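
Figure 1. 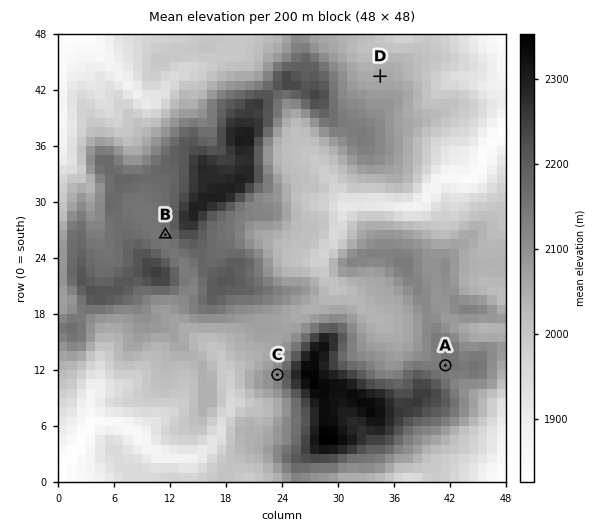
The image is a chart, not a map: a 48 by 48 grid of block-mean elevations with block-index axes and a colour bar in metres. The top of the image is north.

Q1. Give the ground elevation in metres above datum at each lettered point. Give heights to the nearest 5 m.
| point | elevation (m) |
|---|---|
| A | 2150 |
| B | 2155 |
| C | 2125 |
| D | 2060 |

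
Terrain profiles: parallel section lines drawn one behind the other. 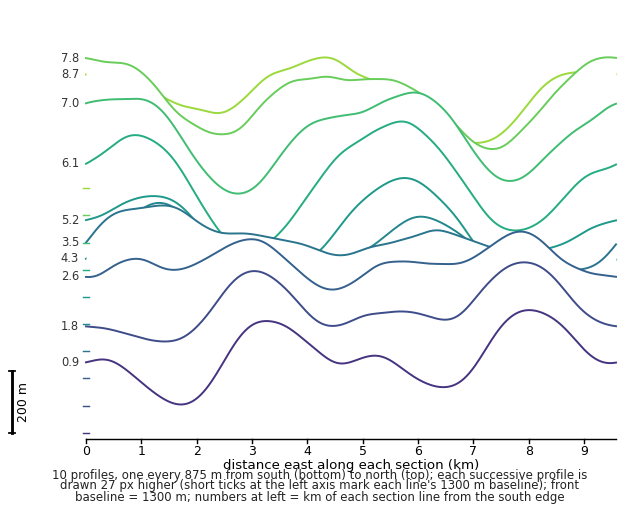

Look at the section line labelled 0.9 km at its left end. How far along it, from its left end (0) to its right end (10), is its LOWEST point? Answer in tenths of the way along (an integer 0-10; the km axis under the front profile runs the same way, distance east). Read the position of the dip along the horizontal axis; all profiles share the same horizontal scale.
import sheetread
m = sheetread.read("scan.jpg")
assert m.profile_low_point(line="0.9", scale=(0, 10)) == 2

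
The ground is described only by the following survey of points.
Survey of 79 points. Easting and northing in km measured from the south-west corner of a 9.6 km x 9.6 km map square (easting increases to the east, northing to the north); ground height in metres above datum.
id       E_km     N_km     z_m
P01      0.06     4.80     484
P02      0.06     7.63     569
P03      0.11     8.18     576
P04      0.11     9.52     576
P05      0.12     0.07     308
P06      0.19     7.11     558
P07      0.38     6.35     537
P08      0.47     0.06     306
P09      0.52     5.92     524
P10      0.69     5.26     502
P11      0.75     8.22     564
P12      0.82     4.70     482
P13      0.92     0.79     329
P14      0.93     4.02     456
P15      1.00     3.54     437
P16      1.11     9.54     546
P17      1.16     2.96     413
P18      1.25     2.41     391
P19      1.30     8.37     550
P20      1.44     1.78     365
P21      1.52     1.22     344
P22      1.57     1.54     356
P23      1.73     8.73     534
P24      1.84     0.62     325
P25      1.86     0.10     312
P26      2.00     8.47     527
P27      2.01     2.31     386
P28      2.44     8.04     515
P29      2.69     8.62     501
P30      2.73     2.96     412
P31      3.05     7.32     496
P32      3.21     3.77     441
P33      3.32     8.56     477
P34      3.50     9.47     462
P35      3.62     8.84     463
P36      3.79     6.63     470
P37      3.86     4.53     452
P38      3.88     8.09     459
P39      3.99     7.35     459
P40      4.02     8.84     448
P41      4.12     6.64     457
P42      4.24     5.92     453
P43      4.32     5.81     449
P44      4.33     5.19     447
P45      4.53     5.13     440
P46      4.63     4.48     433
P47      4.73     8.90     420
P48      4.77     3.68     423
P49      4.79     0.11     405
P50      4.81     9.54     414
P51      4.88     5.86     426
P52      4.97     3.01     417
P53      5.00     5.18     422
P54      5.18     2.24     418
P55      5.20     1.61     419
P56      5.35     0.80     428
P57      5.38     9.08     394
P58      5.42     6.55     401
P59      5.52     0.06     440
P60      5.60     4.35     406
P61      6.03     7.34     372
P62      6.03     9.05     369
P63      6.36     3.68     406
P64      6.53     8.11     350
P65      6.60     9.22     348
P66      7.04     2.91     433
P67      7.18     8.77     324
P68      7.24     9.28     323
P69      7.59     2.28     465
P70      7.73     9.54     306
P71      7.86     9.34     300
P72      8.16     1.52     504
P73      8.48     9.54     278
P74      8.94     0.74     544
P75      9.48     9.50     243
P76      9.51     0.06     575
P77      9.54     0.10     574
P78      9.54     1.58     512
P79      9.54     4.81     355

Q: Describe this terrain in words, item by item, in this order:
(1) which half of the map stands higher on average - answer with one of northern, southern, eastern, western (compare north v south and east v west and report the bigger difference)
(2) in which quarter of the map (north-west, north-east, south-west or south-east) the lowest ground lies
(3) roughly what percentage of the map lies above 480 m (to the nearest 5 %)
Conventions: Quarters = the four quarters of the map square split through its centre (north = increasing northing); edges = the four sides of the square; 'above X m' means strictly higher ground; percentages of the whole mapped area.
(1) On average the western half of the map is the higher ground.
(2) Look to the north-east quarter for the lowest ground.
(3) Ground above 480 m makes up about 25 % of the sheet.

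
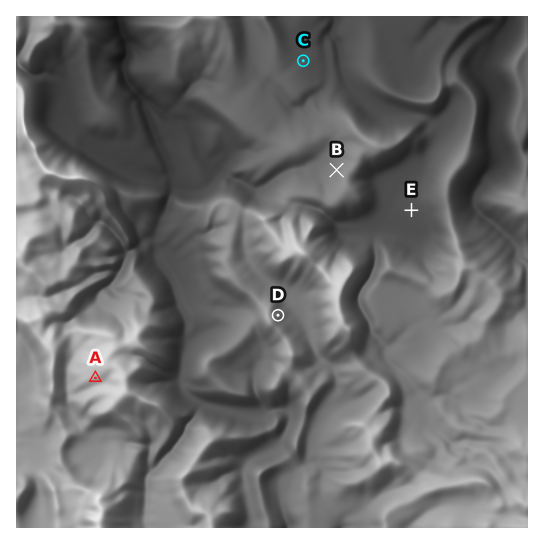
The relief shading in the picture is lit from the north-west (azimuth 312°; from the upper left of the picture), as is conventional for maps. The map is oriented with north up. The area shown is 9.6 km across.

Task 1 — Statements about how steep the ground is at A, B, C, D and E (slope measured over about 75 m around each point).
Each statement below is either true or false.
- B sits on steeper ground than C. true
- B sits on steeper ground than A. true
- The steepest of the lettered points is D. true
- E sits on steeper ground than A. false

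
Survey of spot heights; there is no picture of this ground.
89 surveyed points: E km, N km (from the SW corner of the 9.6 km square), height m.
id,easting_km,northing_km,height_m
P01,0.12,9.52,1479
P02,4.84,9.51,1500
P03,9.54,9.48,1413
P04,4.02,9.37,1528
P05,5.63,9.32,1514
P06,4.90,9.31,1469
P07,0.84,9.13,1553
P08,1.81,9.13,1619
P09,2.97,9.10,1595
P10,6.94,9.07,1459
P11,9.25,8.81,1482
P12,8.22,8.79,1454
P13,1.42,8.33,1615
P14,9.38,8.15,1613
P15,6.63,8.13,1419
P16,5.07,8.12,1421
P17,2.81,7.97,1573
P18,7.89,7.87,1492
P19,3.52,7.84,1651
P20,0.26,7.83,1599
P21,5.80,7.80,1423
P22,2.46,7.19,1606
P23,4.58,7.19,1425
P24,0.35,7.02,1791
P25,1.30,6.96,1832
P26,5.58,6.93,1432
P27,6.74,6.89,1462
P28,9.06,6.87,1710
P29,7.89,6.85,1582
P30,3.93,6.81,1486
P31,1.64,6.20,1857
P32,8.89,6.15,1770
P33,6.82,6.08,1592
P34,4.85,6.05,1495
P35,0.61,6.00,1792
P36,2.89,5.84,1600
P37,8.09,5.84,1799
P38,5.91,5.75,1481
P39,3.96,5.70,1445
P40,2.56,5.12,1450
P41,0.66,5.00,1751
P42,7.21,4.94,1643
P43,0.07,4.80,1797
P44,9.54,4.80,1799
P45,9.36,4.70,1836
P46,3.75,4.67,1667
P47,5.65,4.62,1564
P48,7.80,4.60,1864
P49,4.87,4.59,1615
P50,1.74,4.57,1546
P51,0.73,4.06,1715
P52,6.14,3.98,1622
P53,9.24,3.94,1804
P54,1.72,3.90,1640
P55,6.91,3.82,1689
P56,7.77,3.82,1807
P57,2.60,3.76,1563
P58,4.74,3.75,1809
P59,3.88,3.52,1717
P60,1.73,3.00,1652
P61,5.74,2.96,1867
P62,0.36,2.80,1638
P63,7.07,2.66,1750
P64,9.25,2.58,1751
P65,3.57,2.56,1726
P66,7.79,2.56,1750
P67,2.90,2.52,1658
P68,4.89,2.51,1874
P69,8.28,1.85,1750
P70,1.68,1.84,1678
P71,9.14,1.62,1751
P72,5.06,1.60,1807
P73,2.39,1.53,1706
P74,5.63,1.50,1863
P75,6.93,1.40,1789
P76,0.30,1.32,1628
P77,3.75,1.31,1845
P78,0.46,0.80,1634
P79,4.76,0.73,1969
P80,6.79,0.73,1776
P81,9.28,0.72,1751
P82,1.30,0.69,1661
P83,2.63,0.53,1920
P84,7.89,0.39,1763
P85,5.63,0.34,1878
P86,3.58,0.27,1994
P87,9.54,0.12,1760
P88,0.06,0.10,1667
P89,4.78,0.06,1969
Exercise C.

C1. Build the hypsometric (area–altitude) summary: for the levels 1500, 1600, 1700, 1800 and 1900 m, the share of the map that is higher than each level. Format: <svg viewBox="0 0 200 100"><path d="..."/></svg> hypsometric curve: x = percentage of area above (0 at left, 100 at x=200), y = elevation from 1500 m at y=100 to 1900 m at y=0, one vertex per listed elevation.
<svg viewBox="0 0 200 100"><path d="M159 100l-31-25-37-25-56-25-26-25"/></svg>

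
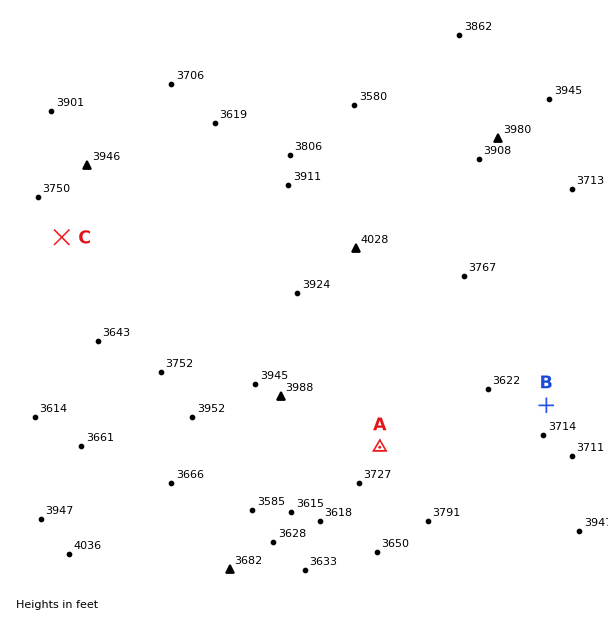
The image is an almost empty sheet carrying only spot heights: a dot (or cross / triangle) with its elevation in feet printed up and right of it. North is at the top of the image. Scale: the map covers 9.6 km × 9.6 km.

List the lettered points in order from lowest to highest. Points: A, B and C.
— C B A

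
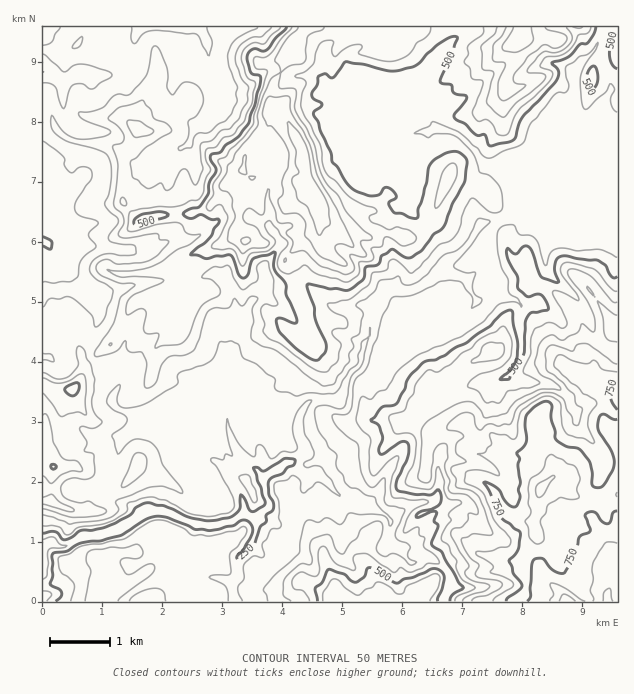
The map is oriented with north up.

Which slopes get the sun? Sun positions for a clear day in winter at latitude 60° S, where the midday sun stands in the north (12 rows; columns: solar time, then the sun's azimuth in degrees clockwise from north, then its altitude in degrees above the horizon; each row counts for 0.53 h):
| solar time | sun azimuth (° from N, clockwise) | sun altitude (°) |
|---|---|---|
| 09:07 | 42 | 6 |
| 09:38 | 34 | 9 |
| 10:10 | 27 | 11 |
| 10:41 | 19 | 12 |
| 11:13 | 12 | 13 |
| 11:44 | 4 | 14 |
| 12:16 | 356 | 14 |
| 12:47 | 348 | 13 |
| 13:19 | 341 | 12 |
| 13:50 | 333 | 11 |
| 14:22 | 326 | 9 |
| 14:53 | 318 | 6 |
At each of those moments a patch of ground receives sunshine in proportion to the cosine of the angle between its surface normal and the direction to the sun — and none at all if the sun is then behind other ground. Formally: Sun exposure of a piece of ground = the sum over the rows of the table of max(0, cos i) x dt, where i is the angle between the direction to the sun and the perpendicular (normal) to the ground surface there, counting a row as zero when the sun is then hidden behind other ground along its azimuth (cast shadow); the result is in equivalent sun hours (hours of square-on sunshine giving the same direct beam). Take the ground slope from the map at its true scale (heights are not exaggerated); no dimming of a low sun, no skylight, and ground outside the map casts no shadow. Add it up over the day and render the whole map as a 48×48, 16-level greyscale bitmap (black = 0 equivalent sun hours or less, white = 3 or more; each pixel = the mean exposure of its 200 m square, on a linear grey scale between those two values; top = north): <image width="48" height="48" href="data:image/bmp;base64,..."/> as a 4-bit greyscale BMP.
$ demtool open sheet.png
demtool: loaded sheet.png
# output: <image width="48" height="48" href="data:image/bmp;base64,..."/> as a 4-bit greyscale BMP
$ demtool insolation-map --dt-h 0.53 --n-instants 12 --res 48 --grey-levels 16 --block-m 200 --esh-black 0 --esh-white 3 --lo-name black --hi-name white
<image width="48" height="48" href="data:image/bmp;base64,Qk32BAAAAAAAAHYAAAAoAAAAMAAAADAAAAABAAQAAAAAAIAEAAATCwAAEwsAABAAAAAAAAAAAAAAABEREQAiIiIAMzMzAERERABVVVUAZmZmAHd3dwCIiIgAmZmZAKqqqgC7u7sAzMzMAN3d3QDu7u4A////AEh3VVaHd3ZmRFUiR3iZi4Ujvd3bVUAVZGJGZmVoh4mnmIdznMzK3dxyMQA1VjFFRHQ1ZmdlVVMTZ4neyf6b2+/2NVQjVCRmZFl1ZmVnZVRWe5iceMicynZiMRRoUjRVRTJZy6hmZWdjKGd2epqmdkQhJZq5QTRURAAAA62GaO/8ZJh3rImGNBOGepY0VXVDMgAAAATN2iAVyZhnmpisZ2FIqXICVnhnMwFFVTADEBERIThXiHm6MVZGVDNZZFQyM4zKlhAAAmZnQ1Noh5UhQAASABSYYiE1Y2MTV0ERNnd5J3eHmUIgNBADMBindzJXqRABN5Uld3eGikvJZDQyGYVCSMxVnYh2eWmJZYdnd3h1UiA2Q1RVFKdGqWRWiKuodol4h3q4ZmVFQzITZEVmIEdDRHZXZqupZGVYZmqodmZVRUVlNEM1YQVBeIe6ZpvZNYViEjVmZmZVVVZUVDMiQheVRr7YVnmlWHUimoZmZ3ZlVVVDdat4fKe8qp7almd5qFMlZlITVVVlVVRBSYiKzJdZ3bqu/7g0dDVFVGYhNEZVVVQyABR4mZdjWqms/+QjRv/5ZFZkRVRFVUQyECSniJqpUiJWMgAkerirZUVkMiNFVEMhASGIebzcpAAWZDSrvmVXQBAjEBNFQxEAI0VXaJzcy3Mll47JyTVppzU2ETRUQgAVZ4Y4Znis7suWat68ckVni1VDZURERlNoeUI0VWZ4rP+4e8ypVIVneXNmVUMjRkeVdXdEZVVWeby3m7VnWZd5Z4Q2ZTECJZlVVTJDVlVVRYrZiUNzXL3HVHyFZ4QiEDJFQQABOKp2Z0dyEUgyrImGEAFYhVhREBEkEAABAQOJp2RGR7QpzHd1NKmFJEIQEAABEAEgABE1M2Yzanbvyph578zNxjEAEARBEEcCEAEiZlVIiJ//ypZWhiACjMgwABKBJFFyEBEgFmVquL7MyyNVZzAAEjm3mqQ1NDhnVXYhM3aJyYh4dmZlVoUQABFamTEUQ3qqq8kzVDa5ZWZmZUZkIRr+yoMTQyMRNpp2eZdTRBAohmZmZlZniHmrus1DU0ZiOrvdhWdzMyVld2ZmVWZWd4d3d4hjVEZUncyoiHd1M2l2ZmZlVmZWZndneHnINkaYnKl3h3Z4VqqHZVZVVFVUNGZniXRKhnVkiJd4h2ibllIkVVVVVlMQAmM0aHj8tVRHmIdlaGeryTABJFVWdzFpqoMAEm3f+1Q5ynZVRXd5gxICNEVWZUmEISWJd2nO3WRut2VVVDRUERMjMjRUVWhWiIqpliSJqVWbhUVVVWdVVCEiEjREQ3h6us2Hh1RXipiGZUVndkRVeXMQASIiNJiYirqneJhlV8zlRmZneHU0M4dTABIiJsZ4eIiXaahkIHh4UzRDIkVlRBd3lSQ0UyIjNFZ3d4dUMyUQEyEAABNXVEFTJDInYUQRM1d3d3Zni/ozUzEiIRM2h2UREAADZYiFZmeJh2Zp3/2mQlIlVlIjerqTIiIRWIeGZ2asqYZovs/4IUdEZkRDNYq5aM0hVw=="/>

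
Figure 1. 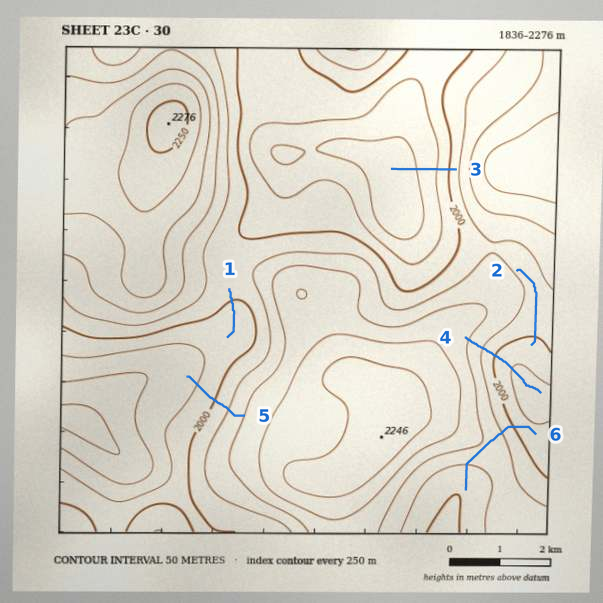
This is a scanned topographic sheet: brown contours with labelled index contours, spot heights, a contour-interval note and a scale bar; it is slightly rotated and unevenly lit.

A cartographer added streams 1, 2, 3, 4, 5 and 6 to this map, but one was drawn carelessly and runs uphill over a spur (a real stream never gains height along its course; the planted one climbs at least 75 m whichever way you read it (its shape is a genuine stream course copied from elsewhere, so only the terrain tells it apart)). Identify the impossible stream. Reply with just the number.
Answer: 6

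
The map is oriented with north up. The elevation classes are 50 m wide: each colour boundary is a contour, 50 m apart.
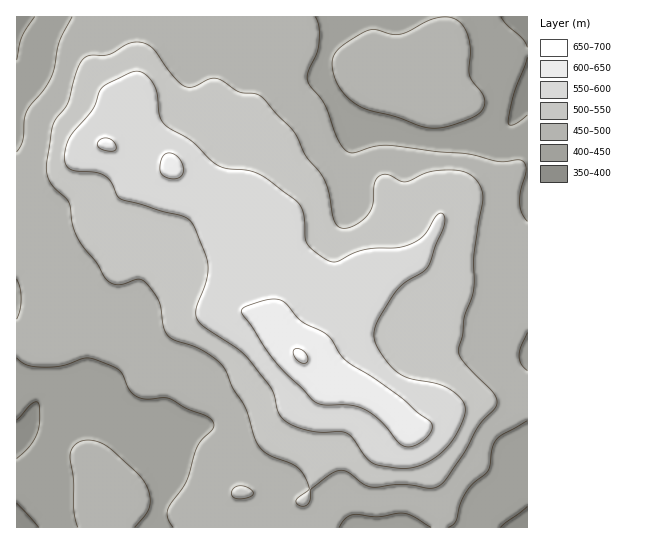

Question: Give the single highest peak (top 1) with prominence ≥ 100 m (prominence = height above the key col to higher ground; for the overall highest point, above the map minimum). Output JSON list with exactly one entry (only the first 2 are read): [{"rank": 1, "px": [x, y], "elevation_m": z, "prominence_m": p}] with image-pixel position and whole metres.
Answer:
[{"rank": 1, "px": [301, 357], "elevation_m": 654, "prominence_m": 274}]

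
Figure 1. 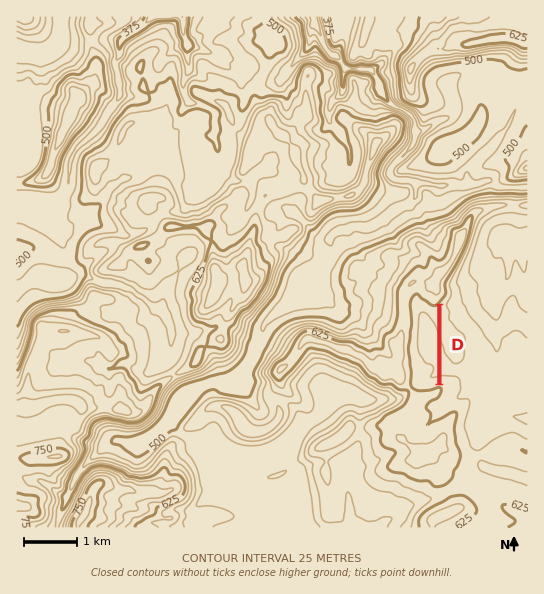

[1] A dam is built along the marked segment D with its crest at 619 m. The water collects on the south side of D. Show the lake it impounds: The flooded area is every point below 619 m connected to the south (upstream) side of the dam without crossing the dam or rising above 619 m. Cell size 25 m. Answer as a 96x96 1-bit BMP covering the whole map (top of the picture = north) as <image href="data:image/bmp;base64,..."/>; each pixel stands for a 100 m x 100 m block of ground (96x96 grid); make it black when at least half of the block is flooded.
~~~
<image width="96" height="96" href="data:image/bmp;base64,Qk2+BAAAAAAAAD4AAAAoAAAAYAAAAGAAAAABAAEAAAAAAIAEAAATCwAAEwsAAAIAAAAAAAAA////AAAAAAAAAAAAAAAAAAAAAAAAAAAAAAAAAAAAAAAAAAAAAAAAAAAAAAAAAAAAAAAAAAAAAAAAAAAAAAAAAAAAAAAAAAAAAAAAAAAAAAAAAAAAAAAAAAAAAAAAAAAAAAAAAAAAAAAAAAAAAAAAAAAAAAAAAAAAAAAAAAAAAAAAAAAAAAAAAAAAAAAAAAAAAAAAAAAAAAAAAAAAAAAAAAAAAAAAAAAAAAAAAAAAAAAAAAAAAAAAAAAAAAAAAAAAAAAAAAAAAAAAAAAAAAAAAAAAAAAAAAAAAAAAAAAAAAAAAAAAAAAAAAAAAAAAAAAAAAAAAAAAAAAAAAAAAAAAAAAAAAAAAAAAAAAAAAAAAAAAAAAAAAAAAAAAAAAAAAAAAAAAAAAAAAAAAAAAAAAAAAAAAAAAAAAAAAAAAAAAAAAAAAAAAAAAAAAcAAAAAAAAAAAAAAA+AAAAAAAAAAAAAAA+AAAAAAAAAAAAAAA+AAAAAAAAAAAAAAA+AAAAAAAAAAAAAAA+AAAAAAAAAAAAAAA+AAAAAAAAAAAAAAA+AAAAAAAAAAAAAAA+AAAAAAAAAAAAAAA+AAAAAAAAAAAAAAA+AAAAAAAAAAAAAAA+AAAAAAAAAAAAAAA+AAAAAAAAAAAAAAA+AAAAAAAAAAAAAAA+AAAAAAAAAAAAAAA8AAAAAAAAAAAAAAAwAAAAAAAAAAAAAAAAAAAAAAAAAAAAAAAAAAAAAAAAAAAAAAAAAAAAAAAAAAAAAAAAAAAAAAAAAAAAAAAAAAAAAAAAAAAAAAAAAAAAAAAAAAAAAAAAAAAAAAAAAAAAAAAAAAAAAAAAAAAAAAAAAAAAAAAAAAAAAAAAAAAAAAAAAAAAAAAAAAAAAAAAAAAAAAAAAAAAAAAAAAAAAAAAAAAAAAAAAAAAAAAAAAAAAAAAAAAAAAAAAAAAAAAAAAAAAAAAAAAAAAAAAAAAAAAAAAAAAAAAAAAAAAAAAAAAAAAAAAAAAAAAAAAAAAAAAAAAAAAAAAAAAAAAAAAAAAAAAAAAAAAAAAAAAAAAAAAAAAAAAAAAAAAAAAAAAAAAAAAAAAAAAAAAAAAAAAAAAAAAAAAAAAAAAAAAAAAAAAAAAAAAAAAAAAAAAAAAAAAAAAAAAAAAAAAAAAAAAAAAAAAAAAAAAAAAAAAAAAAAAAAAAAAAAAAAAAAAAAAAAAAAAAAAAAAAAAAAAAAAAAAAAAAAAAAAAAAAAAAAAAAAAAAAAAAAAAAAAAAAAAAAAAAAAAAAAAAAAAAAAAAAAAAAAAAAAAAAAAAAAAAAAAAAAAAAAAAAAAAAAAAAAAAAAAAAAAAAAAAAAAAAAAAAAAAAAAAAAAAAAAAAAAAAAAAAAAAAAAAAAAAAAAAAAAAAAAAAAAAAAAAAAAAAAAAAAAAAAAAAAAAAAAAAAAAAAAAAAAAAAAAAAAAAAAAAAAAAAAAAAAAAAAAAAAAAAAAAAAAAAAAAAAAAAAAAAAAAAAAAAAAAAAAAAAAAAAAAAAAAAAAAAAAAAAAAAAAAAAAAAAAAAAAAAAA="/>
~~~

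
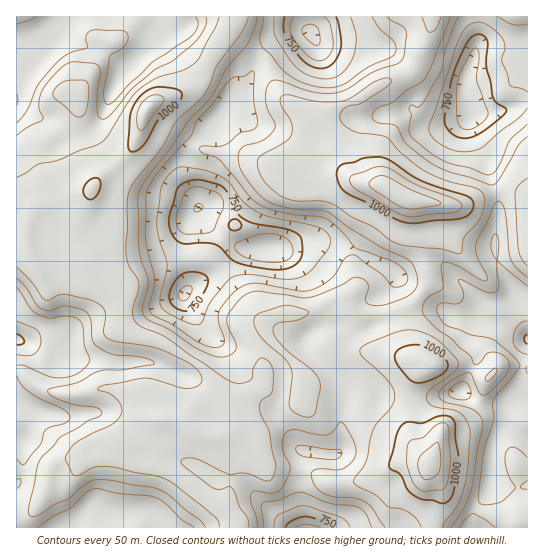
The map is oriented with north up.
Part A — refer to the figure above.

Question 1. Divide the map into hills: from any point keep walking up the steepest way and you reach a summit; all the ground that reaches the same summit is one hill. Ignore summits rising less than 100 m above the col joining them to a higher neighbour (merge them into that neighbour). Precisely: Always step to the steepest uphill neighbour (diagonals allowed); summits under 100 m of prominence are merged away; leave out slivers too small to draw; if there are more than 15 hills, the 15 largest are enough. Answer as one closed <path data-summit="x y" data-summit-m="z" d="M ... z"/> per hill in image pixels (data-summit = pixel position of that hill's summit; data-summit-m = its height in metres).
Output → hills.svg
<path data-summit="147 109" data-summit-m="1087" d="M307 16l-145 0 1 10-3 4-12 17-22 21-20-16-20-5-29-15-41 47 0 323 19 8-6 19-6 10 0 31-3 9-4 4 0 28 6 17 49 0 20-21 20 5 32 0 10 4 8 12 143-1-4-21 0-37 3-12 3-5 29 3 5-5 0-44 3-11-2-13-30-29-7-14 10-8 12-6 48 0 3-3-1-20 17-19 4-8-10-8-33-16-27-8-24-3-20 8-40 0-5 3-17 18-34 22 2-6-6-35 5-27 11-16-11-22-4-16 7-23 26-25 11-19 19-16 10-27 16-18 21-9 17-1z"/><path data-summit="402 197" data-summit-m="1120" d="M527 16l-218 0 1 16-11-1-20 6-16 14-8 14-8 21-19 16-11 19-26 25-7 23 4 16 11 21-11 17-5 27 6 39 32-20 17-18 5-3 40 0 15-7 13-1 43 11 33 16 34 30 22 12 8 7 27 0 3 2-5 16 1 25-16 32 14 10 11 4 13 0 12-4 1 2-4 8-1 12-12 19-3 12-1 35-15 21-3 8 1 10 54-1z"/><path data-summit="430 463" data-summit-m="1118" d="M398 276l-22 26 1 20-3 3-48 0-12 6-10 8 7 14 21 18 11 14-3 21 0 44-5 5-29-3-3 5-3 12 0 37 5 22 168 0 3-18 15-21 2-42 6-13 8-11 1-12 4-9-13 3-13 0-11-4-14-10 16-32-1-25 5-16-3-2-27 0-8-7-22-12z"/>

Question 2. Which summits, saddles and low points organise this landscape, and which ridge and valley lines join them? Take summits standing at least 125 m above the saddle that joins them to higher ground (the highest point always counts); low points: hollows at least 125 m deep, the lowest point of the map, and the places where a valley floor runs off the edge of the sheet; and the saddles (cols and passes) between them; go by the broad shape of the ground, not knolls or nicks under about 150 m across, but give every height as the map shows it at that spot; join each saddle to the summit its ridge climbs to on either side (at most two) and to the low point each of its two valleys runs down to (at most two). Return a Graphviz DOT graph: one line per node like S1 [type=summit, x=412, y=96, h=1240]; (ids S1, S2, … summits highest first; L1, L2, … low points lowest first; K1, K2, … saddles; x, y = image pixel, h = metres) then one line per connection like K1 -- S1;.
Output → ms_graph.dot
graph terrain {
  S1 [type=summit, x=399, y=195, h=1120];
  S2 [type=summit, x=430, y=463, h=1118];
  S3 [type=summit, x=146, y=110, h=1087];
  L1 [type=low, x=311, y=33, h=644];
  L2 [type=low, x=198, y=207, h=649];
  L3 [type=low, x=470, y=117, h=676];
  L4 [type=low, x=307, y=527, h=682];
  L5 [type=low, x=17, y=339, h=738];
  L6 [type=low, x=527, y=339, h=739];
  L7 [type=low, x=17, y=101, h=798];
  K1 [type=saddle, x=410, y=399, h=965];
  K2 [type=saddle, x=205, y=66, h=960];
  K3 [type=saddle, x=191, y=359, h=954];
  K4 [type=saddle, x=407, y=73, h=935];
  K5 [type=saddle, x=325, y=366, h=929];
  K6 [type=saddle, x=419, y=295, h=915];
  K7 [type=saddle, x=495, y=191, h=912];
  K8 [type=saddle, x=261, y=55, h=858];
  K9 [type=saddle, x=355, y=253, h=848];
  K1 -- S2;
  K1 -- L4;
  K1 -- L6;
  K2 -- S3;
  K2 -- L2;
  K2 -- L7;
  K3 -- S3;
  K3 -- L2;
  K3 -- L5;
  K4 -- S1;
  K4 -- L1;
  K4 -- L3;
  K5 -- S2;
  K5 -- S3;
  K5 -- L4;
  K6 -- S1;
  K6 -- S2;
  K6 -- L2;
  K6 -- L6;
  K7 -- S1;
  K7 -- L3;
  K7 -- L6;
  K8 -- S1;
  K8 -- S3;
  K8 -- L1;
  K8 -- L2;
  K9 -- S1;
  K9 -- S3;
  K9 -- L2;
}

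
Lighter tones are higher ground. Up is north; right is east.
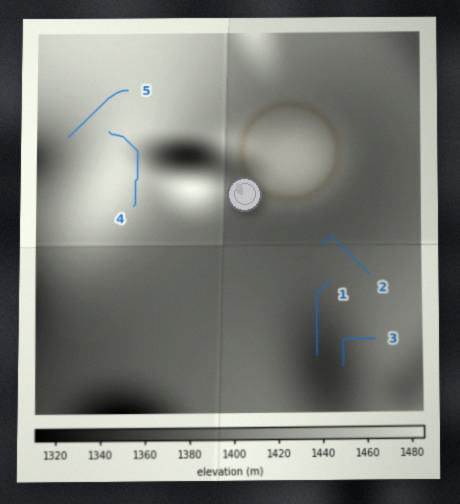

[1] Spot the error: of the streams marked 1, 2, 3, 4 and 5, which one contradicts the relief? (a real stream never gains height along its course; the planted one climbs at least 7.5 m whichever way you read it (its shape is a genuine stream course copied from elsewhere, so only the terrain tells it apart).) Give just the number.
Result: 4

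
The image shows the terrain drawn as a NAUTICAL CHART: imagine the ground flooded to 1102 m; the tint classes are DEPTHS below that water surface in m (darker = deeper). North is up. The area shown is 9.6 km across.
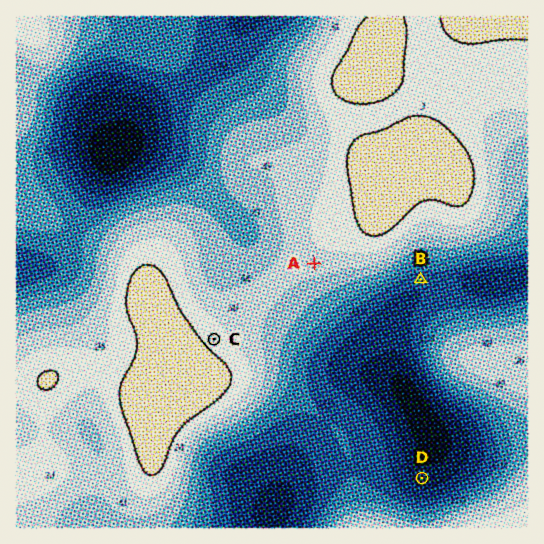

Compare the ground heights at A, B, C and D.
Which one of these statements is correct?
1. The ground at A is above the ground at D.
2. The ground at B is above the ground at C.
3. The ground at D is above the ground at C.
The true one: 1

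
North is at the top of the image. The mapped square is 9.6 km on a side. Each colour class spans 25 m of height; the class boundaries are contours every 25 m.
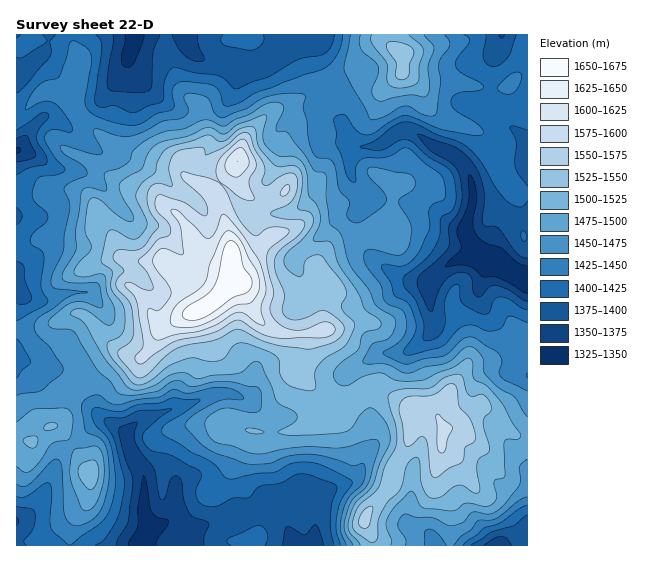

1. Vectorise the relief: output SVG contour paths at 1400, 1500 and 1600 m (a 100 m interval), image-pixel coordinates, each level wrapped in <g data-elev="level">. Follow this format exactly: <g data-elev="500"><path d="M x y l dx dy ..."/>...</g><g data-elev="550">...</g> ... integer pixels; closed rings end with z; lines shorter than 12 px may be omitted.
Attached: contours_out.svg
<g data-elev="1400"><path d="M95 545l8-5 13-19 4-12 4-22 0-10-9-34-3-8-7-11 0-5 4-2 14 1 16-7 31-3 2 1-2 2-11 7-14 13-2 4 0 5 3 6 5 4 20 5 28 16 3 5-5 11-1 6 1 6 4 4 6 3 10 0 16-8 16 0 8-10 5-2 19-3 17-9 12 1 23 8 4 4 0 4-5 12-2 14 1 14 3 14"/><path d="M265 545l3-6-1-7-4-5-5-1-29 12-2 5 4 2"/><path d="M471 545l20-13 23-7 13-10"/><path d="M17 506l14 3 4 4-2 15-9 12 0 3 2 2"/><path d="M527 310l-6-3-13-8-9-2-5 3-5 13-3 1-5 0-19-11-2-6-1-11-4-1-5 4-4 8-2 8 1 18-3 9-8 7-7 2-3-1 0-15-1-6-8-19-11-13-1-8 3-4 21-18 9-13 4-9 1-16 2-3 8-5 4-8 1-10-2-16-7-9-18-11-15-14-5-3-10 0-12 8-8 2-19-3 15-7 23-16 8-2 8 1 23 11 21 7 10 7 12 12 15 27 14 16 12 4 4-2 2-4"/><path d="M17 261l4 2 3 4 1 13 7 19-2 2-4 3-9 0"/><path d="M524 241l2 0 1-5-4-5-2 1 0 4z"/><path d="M17 208l4 4 1 4-1 4-4 5"/><path d="M527 186l-8-11-3-7-1-8 1-17-6-16 4-1 13 4"/><path d="M17 130l24-17 5-1 3 3-1 4-9 10-2 8 1 6 8 13 1 7-4 2-16 4-10 6"/><path d="M17 57l6 0 23-14 1-3-5-5"/><path d="M55 35l-5 6 1 10-2 6-23 28-9 8"/><path d="M223 35l-2 5 2 4 27 6 7-1 5-5 2-5-1-4"/><path d="M334 35l-3 11-6 8-27 6-28 16-33 13-4-1-8-9-7-3-21-3-20-6-4 1-4 4-4 8-1 17-2 4-29 12-18-7-13 2-4-2-3-2-1-7 8-49-1-8-5-5"/><path d="M516 35l-7 21-8 8-7 3-7-3-4-5 3-24"/></g><g data-elev="1500"><path d="M391 545l1-5-5-12 0-8 7-12 16-17 4 2 7 13 5 2 25 3 6-1 9-7 19 3 8-2 4-7-3-16 3-2 6-1 2-3-1-34 3-2 12 0 2-3-1-3-22-34-12-14-12-6-1-16-4-5-4 1-12 9-31 12-24 1-19-8-14 3-19 10-5-1-5-4-3-6 3-7 22-18 5-16 4-3 11-2 3-3 0-3-3-4-14-11-6-16-19-28-8-21-4-2-10 1-4-2 7-16 0-8-3-11-8-10-4-27-3-6-5-4-6-2-13 0-12-11-3-9 4-17-1-4-4 0-24 9-13 10-4-1-8-5-6-1-19 9-30 8-9 8-8 17-16 10-5 5 1 11 12 20 0 6-4 1-7-4-25-20-6 0-3 6-3 25 6 19-1 4-13 13-3 8 3 3 5 1 17-3 6 2 2 16 8 17-2 14-3 2-4 0-16-13-8-3-8 1-3 2 0 3 8 4 6 5 21 36 20 25 7 5 8 0 10-3 18-11 9-3 8 0 12 6 15-4 25-2 5-2 10-9 4-1 5 4 15 36 5 4 11 6 4 5-2 5-16 10-1 1 1 1 15 2 49-3 8-4 8-12 7-7 4-1 5 2 12 15 3 15-2 7-9 18-6 20-6 7-12 11-6 14-1 8 1 6 11 14"/><path d="M89 489l5-1 4-11 0-12-4-5-12 3-4 6 0 6 3 5z"/><path d="M31 448l3 0 3-3 1-5-1-4-8 0-6 4 2 4z"/><path d="M251 433l8 1 5-2-11-4-8 1z"/><path d="M44 429l3 2 6-1 3-2 2-3-4-2-5 0-4 2z"/><path d="M372 35l-1 4 1 5 15 20 1 19 4 4 7 1 15-3 3-2 2-4 0-12 4-18-3-5-11-9"/></g><g data-elev="1600"><path d="M157 340l20-6 26-4 14-5 14-10 7-3 7 2 14 10 6 1-4-17 5-20-5-23-18-29-18-21-4 1-7 18-4 4-3 0-4-2-24-24-5-3-3 2 9 16 3 26-2 2-14-6-5-1-5 4-4 7 2 8 12 16 4 9-2 7-8 10-4 2-7-3-2 3 3 22 2 4z"/><path d="M232 176l3 1 4-1 10-11-1-8-6-9-4 0-4 3-8 10-1 8z"/></g>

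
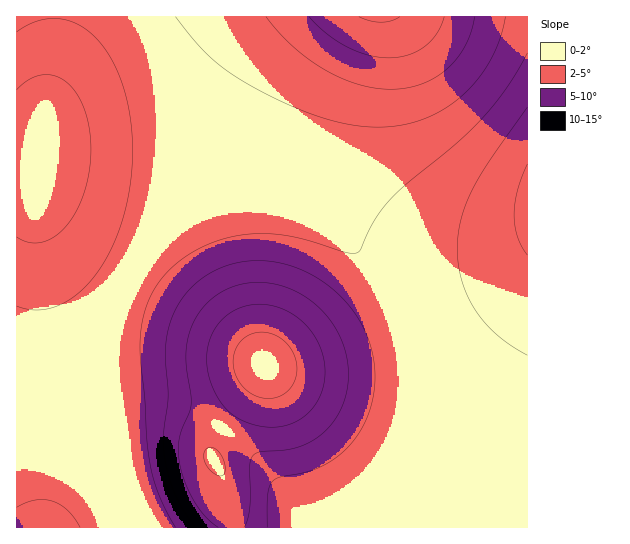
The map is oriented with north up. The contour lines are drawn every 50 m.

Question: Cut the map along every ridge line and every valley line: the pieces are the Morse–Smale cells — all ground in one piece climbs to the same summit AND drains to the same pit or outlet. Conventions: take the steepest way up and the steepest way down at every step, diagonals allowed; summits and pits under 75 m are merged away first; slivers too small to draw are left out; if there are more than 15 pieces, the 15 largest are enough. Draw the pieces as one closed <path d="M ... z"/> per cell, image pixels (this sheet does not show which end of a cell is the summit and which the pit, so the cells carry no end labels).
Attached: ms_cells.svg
<path d="M333 16l-34 0-6 4-40 38-17 24-16 39-12 62-7 18-23 18-23 23-18 24-17 33-12 39-4 45-8 15-10 10-15 8-53 8-2 2 1 102 286 0 2-7 24-6 29-18 21-19 12-16 13-27 8-33-1-43-12-42-14-28-17-27-22-25-55-46-19-24-9-25 1-25 12-28 17-26z"/><path d="M527 16l-193 0-45 53-21 36-5 18 0 19 9 25 19 24 55 46 29 34 24 46 8 24 5 28-1 42-10 31-13 24-9 12-26 23-24 14-24 6 0 7 223-1z"/><path d="M298 16l-282 1 1 408 54-9 15-8 14-15 5-16 0-18 6-33 9-27 13-26 22-31 23-23 23-18 7-18 12-62 16-39 17-24z"/>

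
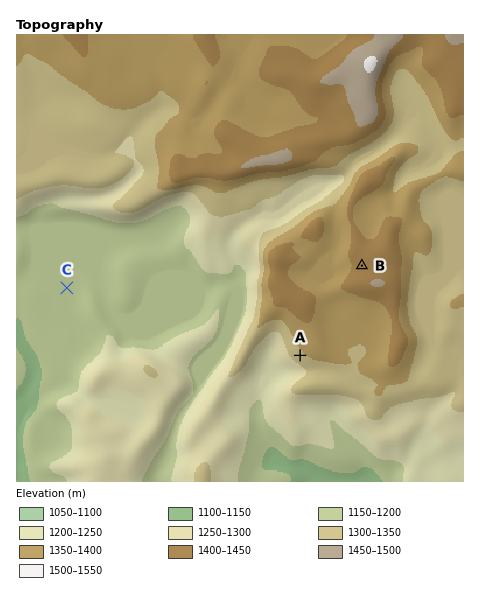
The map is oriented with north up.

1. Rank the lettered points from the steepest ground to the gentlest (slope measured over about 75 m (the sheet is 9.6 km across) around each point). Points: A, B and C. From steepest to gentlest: A B C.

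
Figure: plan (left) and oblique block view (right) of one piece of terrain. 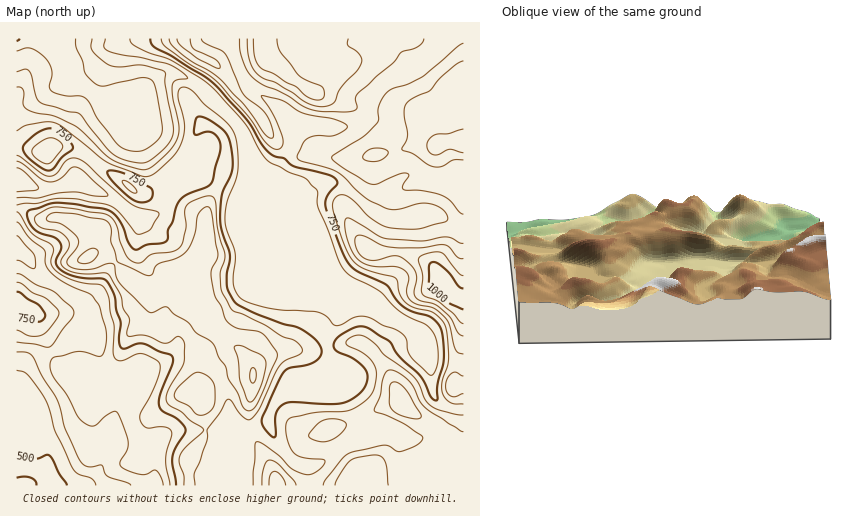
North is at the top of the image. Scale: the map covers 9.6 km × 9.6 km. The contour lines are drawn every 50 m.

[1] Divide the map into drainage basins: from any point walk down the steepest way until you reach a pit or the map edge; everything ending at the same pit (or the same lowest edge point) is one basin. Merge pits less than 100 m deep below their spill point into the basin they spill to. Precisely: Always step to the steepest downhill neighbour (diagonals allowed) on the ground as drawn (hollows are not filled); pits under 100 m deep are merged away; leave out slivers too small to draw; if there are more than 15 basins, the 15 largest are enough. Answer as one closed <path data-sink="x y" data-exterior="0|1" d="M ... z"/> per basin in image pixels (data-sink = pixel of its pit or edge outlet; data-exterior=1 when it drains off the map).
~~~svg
<path data-sink="55 485" data-exterior="1" d="M21 208l-5 1 1 277 447-1-1-98-11 0 5 14-1 13-7 15-1 9-7 6 1-8-5-9-35-22-14-34-13-16-12-11-15-2-27 9-38 0-16 5-14 12-8-13-37-36-12-9-1-5 3-11 0-16-6-15-19 5-4 4-2 14-16 5-22-13-24-24-10-1-5 3 4-6 1-11 0-7-5-4-28-10-23 1z"/><path data-sink="17 39" data-exterior="1" d="M183 38l-166 0-1 108 24 6 7 0 10-6 10 0 11 4 46 32 12 10 65 23 5 6 0 15-4 15-10 13 6 14 0 16-3 14 50 47 8 13 14-12 16-5 38 0 27-9 13 0 14 13 13 16 14 34 16 11 15 7 4 4 7 16 4-5 1-9 7-15 1-13-5-14 12-1 0-87-10-3-12-12-6-13-6-8-25-10-34-1-10-9-8-12-6-12 0-4 17-18 7-11 0-25 2-5-5 0-10 3-16 0-24-7-17 4-20-10-11-11-11-21-21-21-13-19-11-12-21-10z"/><path data-sink="17 183" data-exterior="1" d="M67 146l-10 0-10 6-7 0-18-6-6 1 1 61 4 0 18 11 23-1 28 10 5 4-1 18-2 3 13 1 24 24 22 13 16-5 2-14 4-4 20-5 9-12 4-15 0-15-5-6-65-23-49-37z"/>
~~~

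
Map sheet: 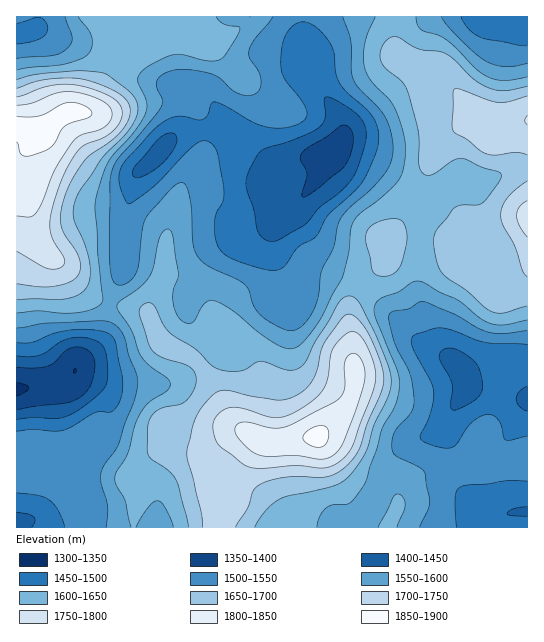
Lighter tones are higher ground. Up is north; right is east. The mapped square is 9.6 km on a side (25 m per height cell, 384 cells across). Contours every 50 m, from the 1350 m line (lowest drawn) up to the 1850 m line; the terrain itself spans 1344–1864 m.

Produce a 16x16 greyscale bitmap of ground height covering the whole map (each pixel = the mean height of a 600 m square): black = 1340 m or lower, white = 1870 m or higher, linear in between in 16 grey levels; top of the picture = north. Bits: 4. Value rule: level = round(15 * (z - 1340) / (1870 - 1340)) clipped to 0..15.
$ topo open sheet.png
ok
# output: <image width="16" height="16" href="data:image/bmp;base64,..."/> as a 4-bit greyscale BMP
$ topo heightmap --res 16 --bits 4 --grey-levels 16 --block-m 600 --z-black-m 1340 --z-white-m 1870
<image width="16" height="16" href="data:image/bmp;base64,Qk32AAAAAAAAAHYAAAAoAAAAEAAAABAAAAABAAQAAAAAAIAAAAATCwAAEwsAABAAAAAAAAAAAAAAABEREQAiIiIAMzMzAERERABVVVUAZmZmAHd3dwCIiIgAmZmZAKqqqgC7u7sAzMzMAN3d3QDu7u4A////ADVXebmId3VDVWiKu6qHZVRVV5rN3rdVVTNGmszN2FREESV5qqvaYzMyJpmIitlTRHZol4dop1V4qoeHdVaIeJrLhXZURomJqtp1dkM0eZmb23RWQyJHiJrtlTVDISWJmv7ZRERDJZq7zcllVlRXmqp4iHd2RGmZdkaIiIZVaIZU"/>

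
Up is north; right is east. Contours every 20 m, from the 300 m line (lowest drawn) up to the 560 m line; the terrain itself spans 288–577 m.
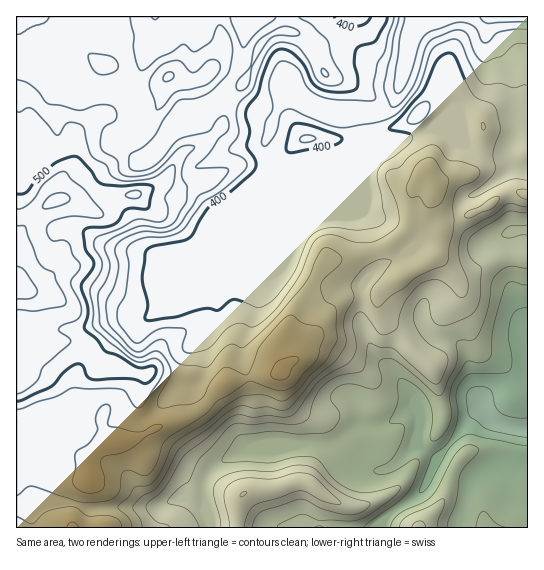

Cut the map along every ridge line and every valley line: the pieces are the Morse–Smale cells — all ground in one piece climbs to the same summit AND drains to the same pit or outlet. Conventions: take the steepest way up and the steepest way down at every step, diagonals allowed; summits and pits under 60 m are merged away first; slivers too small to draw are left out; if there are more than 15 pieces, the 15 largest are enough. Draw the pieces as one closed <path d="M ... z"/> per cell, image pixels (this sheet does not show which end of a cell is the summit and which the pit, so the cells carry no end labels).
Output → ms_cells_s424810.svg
<path d="M527 16l-240 0-2 14-16 6-9 9-15 36-16 20-9 28-15 14-20 8-22 30-26 14-27 4-15 12-4 0-24-12-10 1-15 8-13 11-13 23 0 43 9 4 7 8 3 6 0 39 2 8 2 2 20-11 23 2 7 7 12 21 13-3 9 2-2 21-14 16-6 11 2 11 6 15 29-7 20-10 37-14 12-8 15-20 7-4 13-1 16-5 21-2 9-10-3-25 4-15 32-58 9-6 20-2 31-9 17-11 9-8 5-11 1-31 16-15 6 11-2 24 4 8 5 4 11 0 17-4 17-8 22-15 19 2z"/><path d="M429 172l-16 15-1 31-5 11-9 8-17 11-31 9-20 2-9 6-32 58-4 15 3 25-9 10-21 2-16 5-13 1-7 4-15 20-12 8-37 14-32 14-17 3-8-21 3-12 17-20 2-21-9-2-13 3-12-21-7-7-23-2-20 11-4-10 1-28-3-15-8-10-8-4-1 242 511 1 1-333-9-3-10 0-22 15-17 8-17 4-11 0-5-4-4-8 2-24z"/><path d="M286 16l-269 0-1 225 13-22 24-18 14-2 24 12 4 0 15-12 27-4 26-14 22-30 20-8 15-14 9-28 16-20 15-36 9-9 16-6z"/>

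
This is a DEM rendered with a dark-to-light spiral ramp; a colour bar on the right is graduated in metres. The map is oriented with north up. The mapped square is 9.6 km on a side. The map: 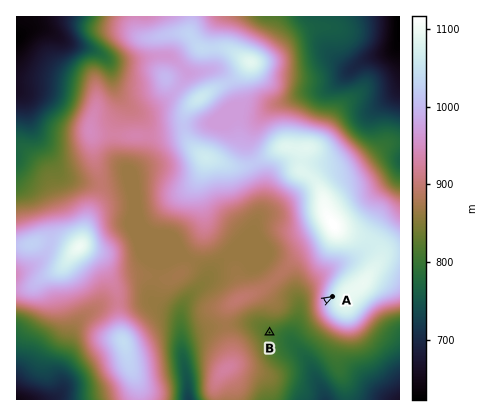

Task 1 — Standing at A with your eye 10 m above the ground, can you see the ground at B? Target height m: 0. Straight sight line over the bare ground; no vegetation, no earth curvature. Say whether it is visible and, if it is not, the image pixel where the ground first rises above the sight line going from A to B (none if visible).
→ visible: true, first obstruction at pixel None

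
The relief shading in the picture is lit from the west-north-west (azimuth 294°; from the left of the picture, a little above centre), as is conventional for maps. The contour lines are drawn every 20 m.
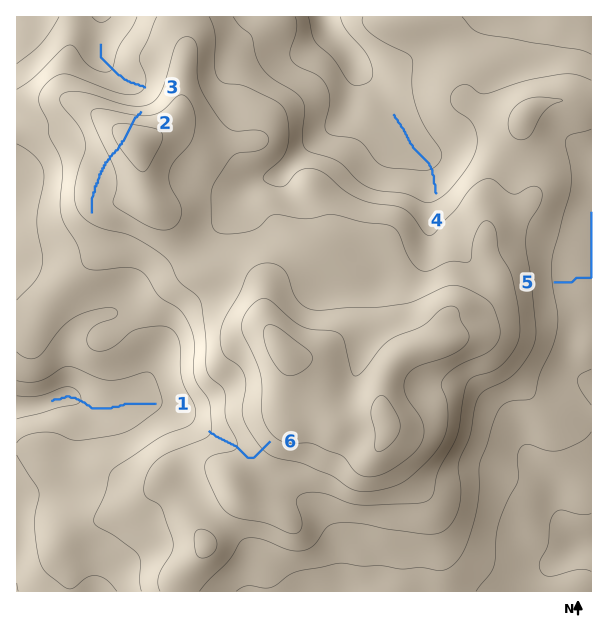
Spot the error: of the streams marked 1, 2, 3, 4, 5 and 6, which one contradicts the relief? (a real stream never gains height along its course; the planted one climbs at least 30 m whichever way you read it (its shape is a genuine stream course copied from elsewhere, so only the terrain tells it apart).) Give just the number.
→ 2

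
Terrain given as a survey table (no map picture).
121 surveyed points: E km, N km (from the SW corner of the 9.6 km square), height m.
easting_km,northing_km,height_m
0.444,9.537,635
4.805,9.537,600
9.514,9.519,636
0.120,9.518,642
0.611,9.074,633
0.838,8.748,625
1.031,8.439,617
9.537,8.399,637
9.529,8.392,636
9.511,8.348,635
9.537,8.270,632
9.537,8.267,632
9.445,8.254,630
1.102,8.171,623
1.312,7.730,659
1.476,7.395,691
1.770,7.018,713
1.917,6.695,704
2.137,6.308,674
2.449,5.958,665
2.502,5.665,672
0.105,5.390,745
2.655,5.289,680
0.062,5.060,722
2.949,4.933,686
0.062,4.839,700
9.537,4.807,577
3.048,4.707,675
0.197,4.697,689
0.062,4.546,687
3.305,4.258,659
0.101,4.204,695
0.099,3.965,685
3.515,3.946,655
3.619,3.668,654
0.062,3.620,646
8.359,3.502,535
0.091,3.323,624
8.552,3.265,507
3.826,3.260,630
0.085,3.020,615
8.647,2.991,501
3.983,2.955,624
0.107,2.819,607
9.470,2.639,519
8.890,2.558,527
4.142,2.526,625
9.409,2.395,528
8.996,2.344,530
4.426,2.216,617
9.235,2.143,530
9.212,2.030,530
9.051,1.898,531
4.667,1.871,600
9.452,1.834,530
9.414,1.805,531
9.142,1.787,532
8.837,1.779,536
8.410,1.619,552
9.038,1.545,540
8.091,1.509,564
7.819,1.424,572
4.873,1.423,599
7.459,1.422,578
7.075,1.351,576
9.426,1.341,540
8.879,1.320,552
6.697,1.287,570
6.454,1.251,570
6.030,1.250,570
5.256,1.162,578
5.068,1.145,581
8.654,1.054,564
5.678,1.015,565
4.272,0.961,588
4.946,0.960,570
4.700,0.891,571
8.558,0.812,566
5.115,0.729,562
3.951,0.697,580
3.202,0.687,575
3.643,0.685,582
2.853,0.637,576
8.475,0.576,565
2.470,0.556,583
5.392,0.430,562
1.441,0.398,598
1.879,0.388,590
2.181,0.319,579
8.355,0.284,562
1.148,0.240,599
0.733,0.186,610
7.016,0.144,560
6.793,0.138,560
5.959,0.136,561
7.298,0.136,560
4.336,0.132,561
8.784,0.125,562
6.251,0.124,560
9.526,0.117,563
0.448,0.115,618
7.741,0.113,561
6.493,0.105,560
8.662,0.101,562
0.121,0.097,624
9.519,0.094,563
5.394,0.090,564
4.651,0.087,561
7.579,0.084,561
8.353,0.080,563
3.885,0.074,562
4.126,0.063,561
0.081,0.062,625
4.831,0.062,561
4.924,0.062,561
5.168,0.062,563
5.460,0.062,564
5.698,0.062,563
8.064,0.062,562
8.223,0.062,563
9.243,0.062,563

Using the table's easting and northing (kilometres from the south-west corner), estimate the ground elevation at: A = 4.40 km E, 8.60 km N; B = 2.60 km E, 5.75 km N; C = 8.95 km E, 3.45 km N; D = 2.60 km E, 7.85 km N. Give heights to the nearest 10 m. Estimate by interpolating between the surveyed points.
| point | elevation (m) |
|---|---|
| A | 610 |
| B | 670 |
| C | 510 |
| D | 680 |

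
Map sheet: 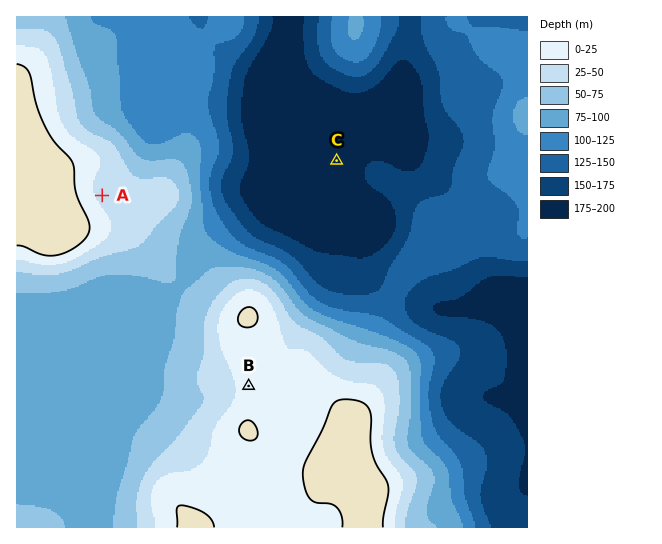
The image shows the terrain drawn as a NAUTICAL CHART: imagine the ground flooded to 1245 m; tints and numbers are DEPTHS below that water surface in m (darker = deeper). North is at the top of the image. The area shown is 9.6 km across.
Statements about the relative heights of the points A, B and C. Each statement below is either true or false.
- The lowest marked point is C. true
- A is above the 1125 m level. true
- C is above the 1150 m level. false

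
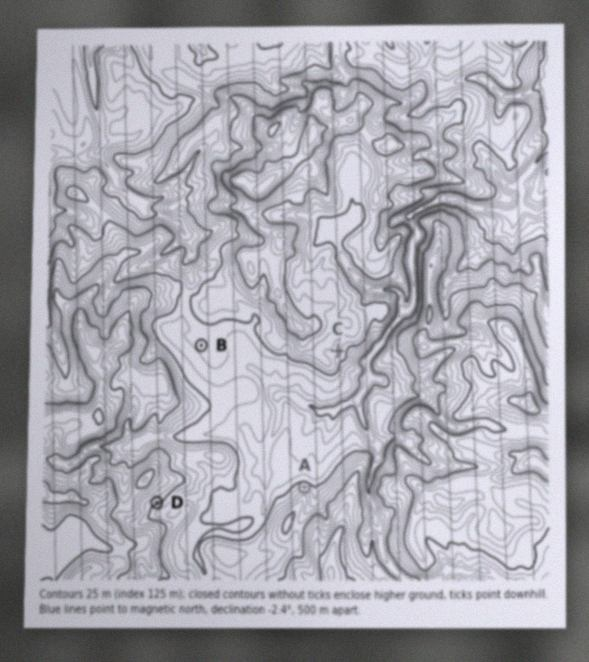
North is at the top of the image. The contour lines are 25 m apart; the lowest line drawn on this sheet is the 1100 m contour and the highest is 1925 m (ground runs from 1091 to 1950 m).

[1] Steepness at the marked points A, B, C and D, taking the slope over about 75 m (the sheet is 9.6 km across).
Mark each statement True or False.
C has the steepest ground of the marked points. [False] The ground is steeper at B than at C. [False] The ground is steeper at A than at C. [True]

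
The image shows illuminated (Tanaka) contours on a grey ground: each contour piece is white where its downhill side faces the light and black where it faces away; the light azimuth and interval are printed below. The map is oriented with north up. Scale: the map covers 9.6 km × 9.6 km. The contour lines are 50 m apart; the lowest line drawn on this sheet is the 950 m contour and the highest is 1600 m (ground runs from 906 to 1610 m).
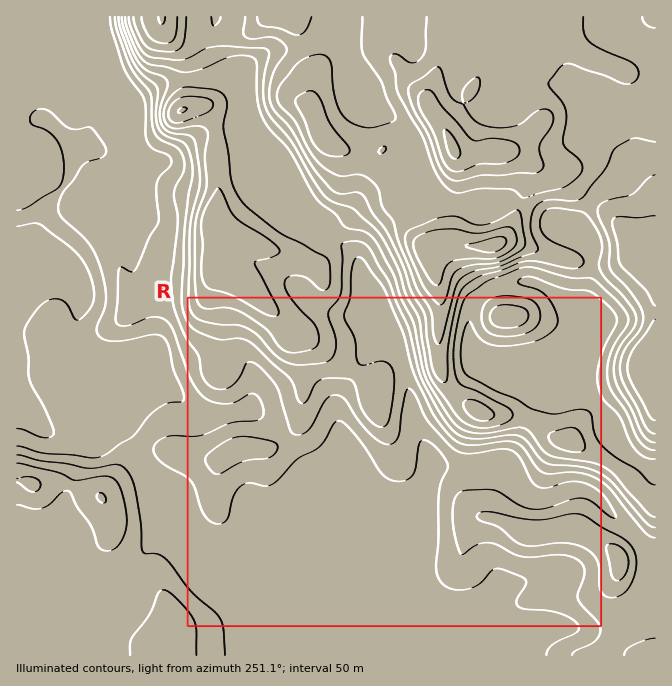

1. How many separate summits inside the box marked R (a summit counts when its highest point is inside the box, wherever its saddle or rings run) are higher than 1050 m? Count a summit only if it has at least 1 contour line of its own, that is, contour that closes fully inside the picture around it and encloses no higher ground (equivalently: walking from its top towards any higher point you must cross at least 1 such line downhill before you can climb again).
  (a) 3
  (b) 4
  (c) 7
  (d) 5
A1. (b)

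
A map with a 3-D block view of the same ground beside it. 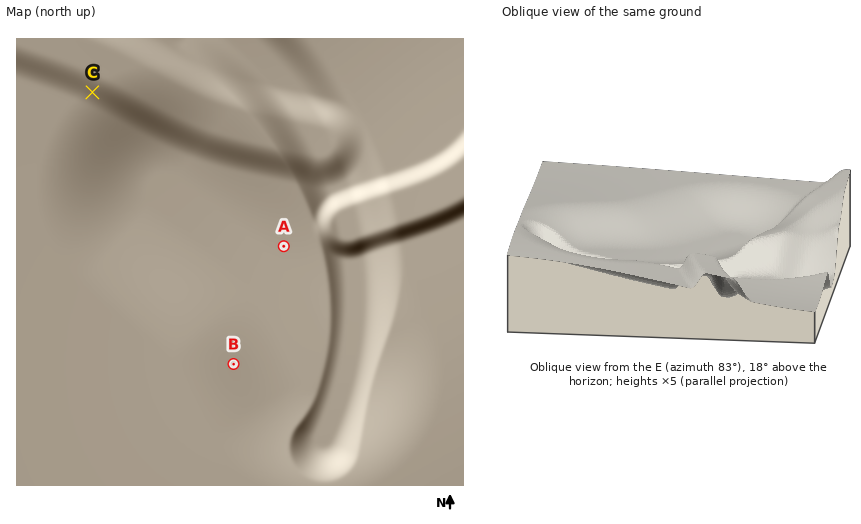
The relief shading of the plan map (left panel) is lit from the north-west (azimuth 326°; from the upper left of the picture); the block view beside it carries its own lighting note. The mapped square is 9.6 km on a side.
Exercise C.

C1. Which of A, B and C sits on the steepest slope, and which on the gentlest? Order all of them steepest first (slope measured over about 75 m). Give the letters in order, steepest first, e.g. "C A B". C B A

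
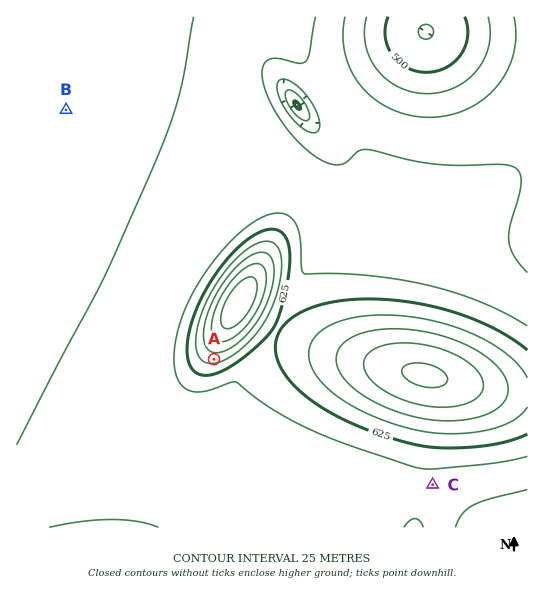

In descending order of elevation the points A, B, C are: A B C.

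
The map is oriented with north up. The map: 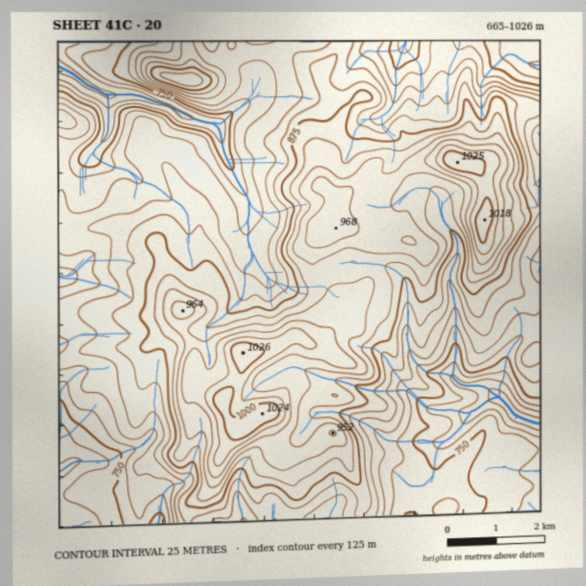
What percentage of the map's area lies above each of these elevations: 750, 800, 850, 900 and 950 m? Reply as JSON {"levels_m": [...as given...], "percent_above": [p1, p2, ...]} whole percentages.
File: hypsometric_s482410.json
{"levels_m": [750, 800, 850, 900, 950], "percent_above": [87, 70, 44, 27, 8]}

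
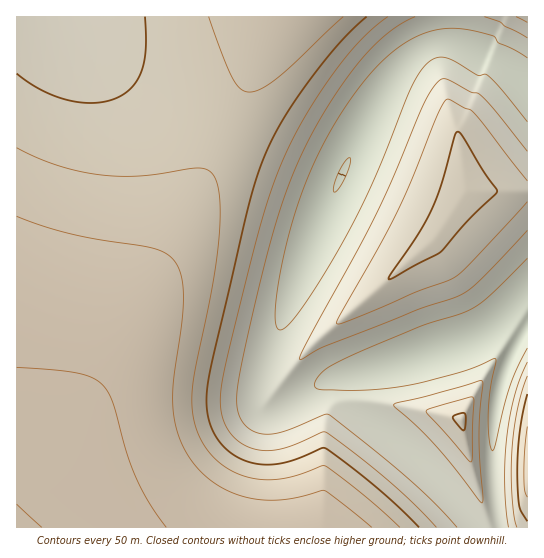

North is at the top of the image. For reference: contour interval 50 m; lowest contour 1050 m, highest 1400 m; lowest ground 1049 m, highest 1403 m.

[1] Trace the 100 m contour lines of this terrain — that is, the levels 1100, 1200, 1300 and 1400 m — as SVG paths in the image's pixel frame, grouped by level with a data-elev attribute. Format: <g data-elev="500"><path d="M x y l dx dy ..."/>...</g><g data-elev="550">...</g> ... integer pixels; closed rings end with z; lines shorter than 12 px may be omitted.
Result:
<g data-elev="1100"><path d="M527 348l-10 19-8 20-14 58-2 6-2-4-2-9-1-25 2-22 6-29-1-3-36 14-60 14-50 3-28 0-4-1-2-3 1-7 7-8 20-12 76-32 40-13 15-7 17-13 36-36"/><path d="M527 122l-26-33-14-14-2-1-7 1-23-13-10-5-8 1-8 4-9 9-9 16-38 96-34 65-22 38-20 29-12 13-4 2-3-1-3-7 0-11 5-36 10-45 13-41 14-32 17-32 20-31 20-24 17-17 18-12 17-8 20-5 21 2 26 6 5 7 16 7 13 8"/></g><g data-elev="1200"><path d="M436 527l-22-23-25-23-63-49-4 0-24 11-16 6-13 2-14-2-13-5-11-10-7-12-3-15 0-14 3-20 24-102 18-64 17-46 21-43 30-45 27-33 27-23"/><path d="M469 461l2 1 1-5 2-56-1-4-46 13 1 4z"/><path d="M527 376l-9 33-6 40 0 45 2 22 3 11"/><path d="M527 181l-54-69-23-12-4 0-9 17-24 60-16 34-18 36-40 70-2 7 4 0 11-5 63-27 40-15 17-15 55-60"/><path d="M516 17l11 5"/></g><g data-elev="1300"><path d="M400 527l-34-30-40-31-4 0-21 8-18 5-16 1-14-2-16-5-15-8-11-11-10-13-7-22-2-24 3-25 18-87 6-45 1-24-1-19-2-13-6-9-6-4-8-1-56 8-20 0-22-1-21-4-21-6-20-7-20-10"/><path d="M527 427l-3 46 1 17 2 7"/><path d="M209 17l14 40 10 21 8 11 9 3 12-4 17-12 64-59"/></g><g data-elev="1400"><path d="M166 527l-17-24-13-25-9-25-14-51-10-16-10-8-15-5-23-3-38-3"/><path d="M17 504l25 23"/></g>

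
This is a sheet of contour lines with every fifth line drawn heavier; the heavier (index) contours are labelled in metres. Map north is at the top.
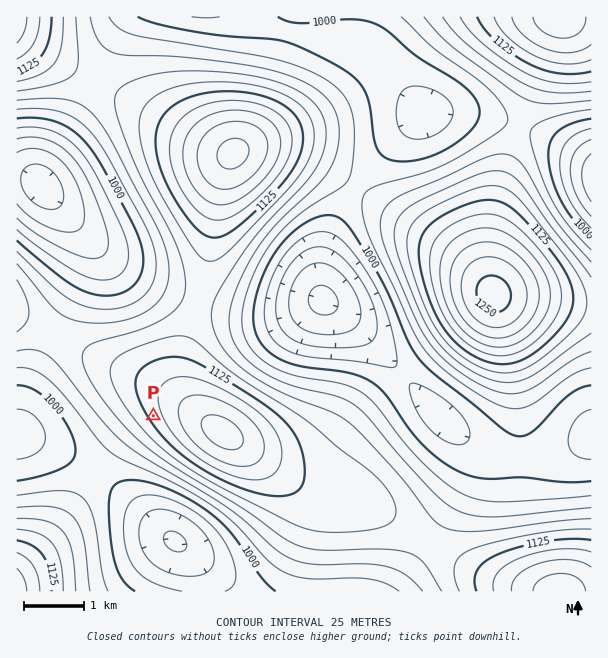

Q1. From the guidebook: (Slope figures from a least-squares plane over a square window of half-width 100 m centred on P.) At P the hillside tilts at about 6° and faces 242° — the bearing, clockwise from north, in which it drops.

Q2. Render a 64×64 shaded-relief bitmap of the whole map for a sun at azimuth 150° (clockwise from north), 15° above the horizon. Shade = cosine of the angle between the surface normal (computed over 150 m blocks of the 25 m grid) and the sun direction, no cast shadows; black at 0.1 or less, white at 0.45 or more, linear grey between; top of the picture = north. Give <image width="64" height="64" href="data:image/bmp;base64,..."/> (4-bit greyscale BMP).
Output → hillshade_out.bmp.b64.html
<image width="64" height="64" href="data:image/bmp;base64,Qk12CAAAAAAAAHYAAAAoAAAAQAAAAEAAAAABAAQAAAAAAAAIAAATCwAAEwsAABAAAAAAAAAAAAAAABEREQAiIiIAMzMzAERERABVVVUAZmZmAHd3dwCIiIgAmZmZAKqqqgC7u7sAzMzMAN3d3QDu7u4A////AIiZmZmIdmVUREREVWZ3iJmqqqqqmYiHdmZVVURERVZneImZmYh3ZlVERERVVneJmaqqqqqZmId2ZVVEREREVWZneImZmId2ZVRERVVmeImaqru7qqmYh3ZVREMzIjM0RVZniJmYiHdmVVVVVmd4iZqqq7uqqZiHZlVDMiIhIiM0RWZ4iJmIh3ZmZmZmd3iJmaqqqqqpmIdmVEMiIREREiM0VmeIiZiIh3d2Z3d3iImZmqqqqqmYh2ZUQyIRERERIjNFZniImZmIiIh3iIiIiZmZmZmZmZiHZlRDIhERERESIzRWd4iZmZmZmYiJmZmZmIiJmZmZiHdmVEMyIhEREREiNEVniJmaqqqpmZmZmZmIiIiIiIiHd2ZURDMiIhEREiIzRWZ4maqqqqqqqqqpmYiId3d3h3d2ZVVEQzMzIiIiIjNEVniZqqu7u7u7uqqZiId3d3d3d2ZlVVREREMzMyIzM0RWeImqu7u7u7u7uqmYh3dmZndmZmVVVVVVVERDMzMzRFZ3iaqru7u7u7u6qZh3dmZmZmZmVVVVVVVVVVRERERFVneJmqq7u7u7u6qpmHd2ZmZmZmVVVVVWZmZmVVRURFVWd4mZqqqqqqqqqpmId3ZmZmZmZVVVVWZmd3dmVVVVVWZ3iJmZmZmZmZmZmIh3dmZmZmZlVVVWZnd3d3dmZmZmZneIiZmYiIiIiIiId3dmZmZmZmZlVmZnd4iIh3d2ZmZnd4iIiIh3d3d3d3d3ZmZmZmZmZmZmZneIiIiIh3d3d3d4iIh3d2ZmZmZmZmZmZmZmZmZmZmZ3eIiZmZiIiHd3d3eHd3dmZVVVVVVVVVVVVmZmZ3d3d3iImZmZmZiIiHd3d3d3ZmVVREREREREREVVVmZ3d3eIiJmqqqqqmZiIh3d3d3ZlVUREREREREREREVVZnd4iImZqqu7u6qpmYiId3d2ZlVURERDMzMzMzMzRFVmd4iJmaqru8zLu6qZmId3dmZlVUREREREMzMzIjM0RVZ3iJmaq7zMzMzLuqmYh3ZmZVVEREREREREMzIiIjNEVmeImaq7zN3d3cy7qZh3ZmVVRERERFVVVVRDMiIiM0RWZ3iZqrvN3d3d3LupmHdmVURERERFVWZmVUQzIiIzNFVneImau83d7u3cy6mIdmVUQzMzRFVmd3dmVUQzMzNEVWZ3iJqrzN3u7dzLqYd2VUQzMzNEVmd4iHdmVEMzM0RVZmd4iaq83d3d3LuZh2ZUQzMiMzRWd4iZiHdlVERERVVmZneImqvM3d3MupiHZVQzMiIjNFZ4iZmZiHZlVVVVVWZmZneJmrvMzMu6iHZlVDMyIiM0VniZqqqZh3ZmVVVmZmZmZniJqru7uqmHdlVEQzMiMzRWeJqru6qYh3ZmZmZlVVVVZniJmqqpmXdmVURDMzMzRFZ4mru7uqmYh3dmZmVVVEVVZ3iJmZmIZmVVREQzMzNEVniau8zLupmId3dmZVVEREVWZ3iIiHdlVVVEREREREVWeJq8zMy7qZiHd2ZlVEQzREVWZ3d3ZlVVRFVVVEREVWd4qrzMzMu6mYh3ZlVUQzMzRFVmZmZmVEREVVVVVVVVZ4mrvN3dzLqZiHdmVUQzMzM0RVZmZVVERERVVVVVVWZniavM3d3cuqmHdmVUQzMiMzRFVVVVVURERFVWZmZmZneJq83d3dy7qYdmVUQzMiIjNEVVVVVVREREVVZmZmZneImrzd7u3cuph2VUQzMiIiM0RVVmVVVVREVVZmZmZnd4iavN3u7dy6mHZUQzIiIiIzRFVmZmVVVVVVVmZnd3d3iJq83u7u3LqYdlRDMiIiIiNEVWZmZmZmVVVmZmd3d3d4mrzd7u7cuph2VDMiIREiI0RWZ3d3d3ZmZmZmZ3Zmd3iZq83u7ty6mHZUMyIhERIjRFZ3eIiIh3dmZmZmZmZmd4mrzN3t3MuodlRDIiEREiNEVniIiJmYh3d3dmZmZmZneJq8zd3cy6mHZUQyIhESIzRWeJmZmqmYh3d3ZmZlVVZniau8zMy7qYdmVDMiIRIjNFZ4mqqqqpmId3dmZVVVVVZ3iau7u7qpiHZlRDMiIiNEVomau7u7qpiHd2ZlVERERVZ4maqqqqmYd2ZUQzIiM0Vniau7zMu6mYh3ZlVUQzM0RVZ4iZmpmZiHdmVUQzM0RWeJq8zMzLqpiHdmVUQzMyMzRWZ4iJmZiIh3ZlVURERVZ4mrzNzMu6mId2ZVRDMiIiI0RWZ3iIiIiId3ZlVVVVZ4mrvM3cy7qYh2ZVRDMiIREiI0RWZ3d4iIiId3ZmZmZ3iavM3dzLuph3ZlVEMyIhEREiM0VWZnd4iIiId3d3d3iaq8zd3Mu6mHdlVUQzIiERERIjNEVWZ3d4iIiIiIiIiZq7zN3cy6qYdmVURDMyIREREiM0RVVmd3iIiIiIiImZqrvM3czLqZh2ZVREMzIiIRIiIzREVWZnd4iImZmZmZqqu8zMzLupiHZlVEQzMyIiIiIzREVVZmd3iIiZmZmZmqq7zMzLu6mIdmVURDMzMzMzM0RFVWZmd3d4iImZmZmaqqu7y7u6qYh2ZVREMzMzMzNERVZmZ3d3d3iIiJmZmZmZqqu7u6qpmHdlVERDMzM0RFVWZ3d3d3d4iIiIiIiIiImZqqqqqqmYd2ZVREMzNERFVmd4iIiIiIiIiIiIh3d3eIiJmaqqqZiHZlVEQzM0REVWd4iJmZmYiIiId3d3d3d3eIiZ"/>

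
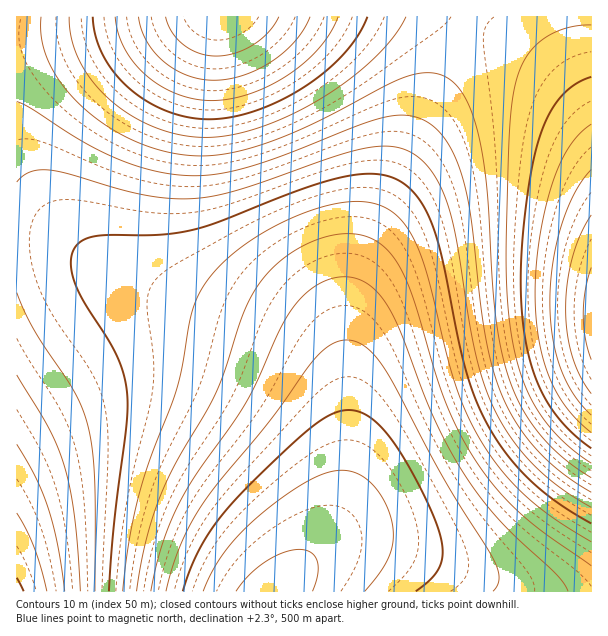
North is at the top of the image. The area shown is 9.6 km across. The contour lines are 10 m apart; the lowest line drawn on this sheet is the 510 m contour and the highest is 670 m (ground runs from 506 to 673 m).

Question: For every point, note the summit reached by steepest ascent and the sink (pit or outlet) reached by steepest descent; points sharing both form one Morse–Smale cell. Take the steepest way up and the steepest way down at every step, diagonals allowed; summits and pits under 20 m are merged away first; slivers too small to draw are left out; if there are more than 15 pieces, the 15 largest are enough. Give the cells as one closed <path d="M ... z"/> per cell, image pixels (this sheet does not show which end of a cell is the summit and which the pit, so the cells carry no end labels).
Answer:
<path d="M591 16l-120 0-2 2-21 51-72 152-22 61-6 36 0 144-8 44-6 16-10 18-46 52 314-1z"/><path d="M470 16l-453 0-1 218 26 2 23 8 40 24 36 18 42 16 77 26 42 21 22 19 14 25 6 27 3 43 2-29-1-116 6-36 22-61 72-152z"/><path d="M32 235l-16 1 0 355 260 1 48-52 12-22 6-20 4-36-2-42-6-27-10-19-14-16-12-9-32-17-111-38-54-26-40-24z"/>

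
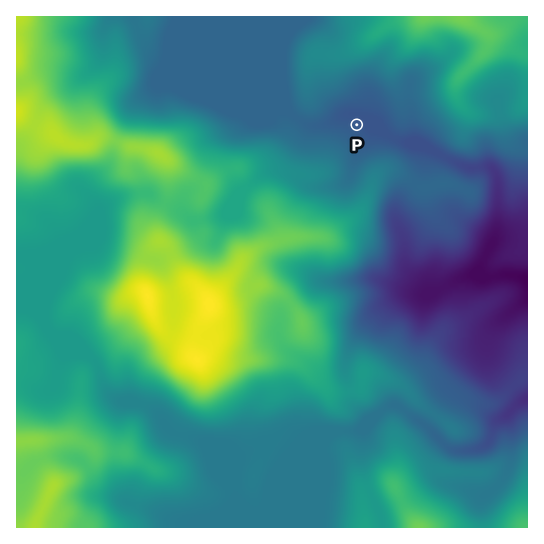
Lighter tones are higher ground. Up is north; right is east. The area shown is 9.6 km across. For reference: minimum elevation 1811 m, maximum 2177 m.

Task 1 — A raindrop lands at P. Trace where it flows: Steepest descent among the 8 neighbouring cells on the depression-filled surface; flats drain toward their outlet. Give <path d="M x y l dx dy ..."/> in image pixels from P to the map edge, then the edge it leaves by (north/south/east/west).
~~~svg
<path d="M357 125l4-4 5 0 9 4 3 0 13 13 3 1 8 2 1 1 22 0 16 13 25 12 4 0 1 2 4 0 2-2 13 0 5 6 2 2 0 4 1 2 0 48-1 1 0 4-3 4 0 3-7 8-1 6-5 10 0 2 8 10 8 0 1-2 17 0 2 2 10 1"/>
exit: east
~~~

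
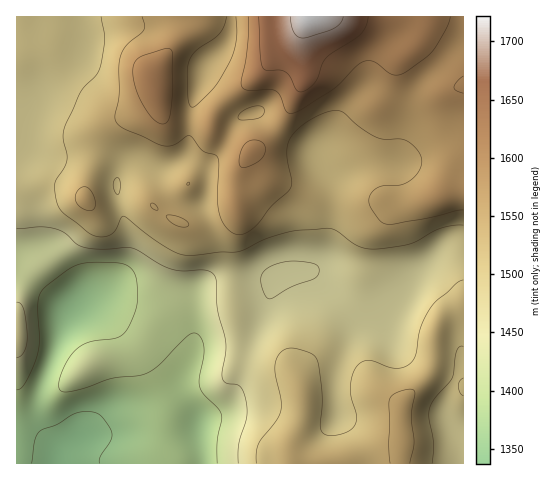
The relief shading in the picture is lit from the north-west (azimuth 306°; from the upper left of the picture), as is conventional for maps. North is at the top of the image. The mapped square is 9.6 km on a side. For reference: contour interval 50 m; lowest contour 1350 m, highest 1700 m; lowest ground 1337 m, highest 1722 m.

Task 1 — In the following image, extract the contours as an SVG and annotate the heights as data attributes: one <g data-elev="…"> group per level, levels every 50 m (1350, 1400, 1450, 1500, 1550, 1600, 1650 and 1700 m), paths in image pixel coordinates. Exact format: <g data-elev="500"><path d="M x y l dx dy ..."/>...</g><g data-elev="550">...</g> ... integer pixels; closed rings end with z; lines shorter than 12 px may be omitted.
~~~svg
<g data-elev="1350"><path d="M32 463l3-22 4-9 18-8 17-10 13-3 8 1 6 3 11 17-1 7-11 17-1 7"/></g><g data-elev="1400"><path d="M17 390l4-2 5-6 11-27 2-15-1-38 1-7 4-5 24-20 11-6 19-2 20 1 8 1 5 3 4 5 3 14 0 20-8 20-5 7-6 4-28 5-14 8-7 8-6 11-4 12 0 8 4 3 7 0 16-4 25-9 26-3 9-2 14-10 28-28 5-3 3 0 5 6 3 9-5 30 1 10 4 7 14 14 4 7-5 25 0 22"/></g><g data-elev="1450"><path d="M17 357l4-1 3-5 3-14-3-28-3-5-4-2"/><path d="M267 298l-4-8-2-11 2-6 6-6 11-4 13-2 19 2 7 4 0 6-5 6-22 8-20 11z"/><path d="M17 228l23-1 13 1 11 4 12 12 7 3 18 2 30-1 40 21 11 2 22-1 10 4 2 7 2 30 8 32-4 35 5 5 10 2 4 2 3 7 3 11-1 14-7 26-1 18"/></g><g data-elev="1500"><path d="M432 463l2-19-5-26 0-9 5-10 18-21 4-27 3-4 4-1"/><path d="M463 378l-4 4-1 4 2 7 3 3"/><path d="M463 280l-7 3-19 18-7 8-10 20-5 27-5 8-7 4-8 0-27-8-6 2-5 5-5 9-2 13 1 9 5 15 0 7-3 8-9 5-15 3-4-2-4-4 1-39-3-26-4-8-6-4-15-5-7 1-6 3-4 6-2 10 6 32 0 11-4 9-18 24-3 8 0 11"/><path d="M117 194l-2-3-2-6 2-6 2-1 2 1 1 6-1 8z"/><path d="M101 17l4 22-4 27-5 10-15 16-16 33-2 13 4 15 0 7-3 7-8 13-1 6 1 15 5 9 29 24 11 3 9-2 5-4 6-13 3-2 43 32 13 6 10 2 30-4 18 0 27-13 20-6 12-3 29-2 10 3 17 12 8 4 9 2 12 0 29-5 31-16 21-3"/></g><g data-elev="1550"><path d="M410 463l4-19-3-28 4-23-2-3-3-1-15 4-4 4-2 3 0 45 1 18"/><path d="M179 227l7 0 3-3-3-3-6-4-9-2-5 1 4 6z"/><path d="M87 210l4 1 3-2 1-8-5-11-3-3-4 0-6 5-2 8 4 6z"/><path d="M156 210l2-1-1-3-6-3 0 4z"/><path d="M239 120l-1-2 1-3 8-6 11-3 4 0 2 3 0 4-5 5z"/><path d="M142 17l3 8-1 4-18 17-6 11-1 11 0 27-4 20 0 5 4 5 5 4 40 17 9-1 14-9 3 0 12 14 14 5 3 7-2 34 2 15 5 13 8 9 10 1 9-4 9-8 12-16 17-16 3-9-5-29 3-14 8-9 10-8 14-7 12-3 9 1 17 15 17 11 8 1 15 0 7 2 9 7 5 7 1 6-2 7-9 12-11 5-19 1-6 3-4 5-2 6 1 6 11 16 5 2 7 0 70-14"/><path d="M236 17l0 23-6 21-16 27-17 16-5 3-3-3-1-9-1-25 2-10 7-10 24-17 4-7 2-9"/></g><g data-elev="1600"><path d="M241 167l9-1 12-7 3-9-2-7-10-3-8 4-6 13 0 7z"/><path d="M162 124l4-1 3-5 3-21 1-43-1-4-4-2-28 9-5 5-2 7 2 15 6 18 11 16z"/><path d="M463 76l-6 6-3 6 2 3 7 2"/><path d="M248 17l0 25-7 39 1 6 2 2 5 1 20-1 7 2 4 5 6 15 5 3 10-4 31-20 24-24 8-5 6 0 5 1 18 13 6 0 7-3 20-15 7-7 13-22 4-11"/></g><g data-elev="1650"><path d="M259 17l1 38 3 13 4 3 12-1 6 2 5 5 7 13 4 2 7-3 7-7 8-19 4-6 35-24 4-7 2-9"/></g><g data-elev="1700"><path d="M290 17l4 16 4 4 4 1 32-10 6-4 3-7"/></g>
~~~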